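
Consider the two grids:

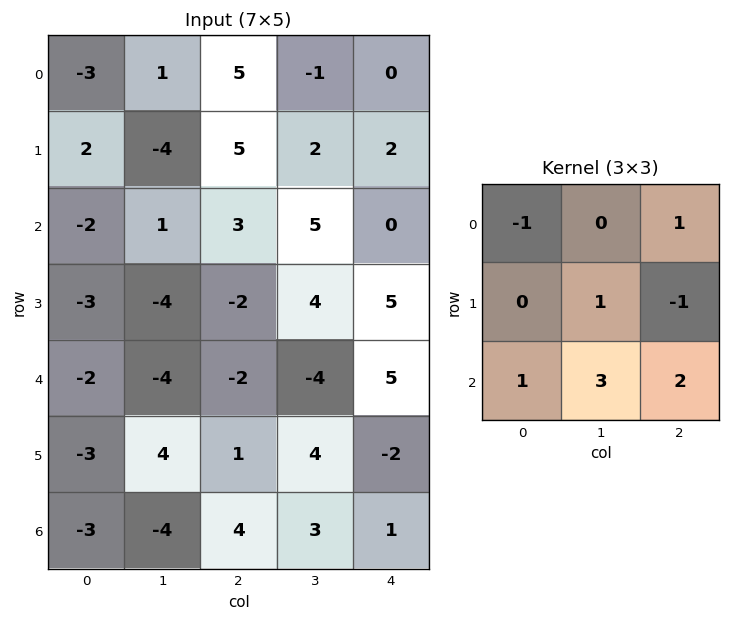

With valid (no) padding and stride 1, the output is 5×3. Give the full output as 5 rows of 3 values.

6 21 13
-18 2 22
-15 -20 -8
10 25 7
-4 11 28

Output[0,0]: The receptive field on the input at this output position is [-3 1 5 / 2 -4 5 / -2 1 3]. Elementwise product with the kernel and sum: -3·-1 + 5·1 + -4·1 + 5·-1 + -2·1 + 1·3 + 3·2.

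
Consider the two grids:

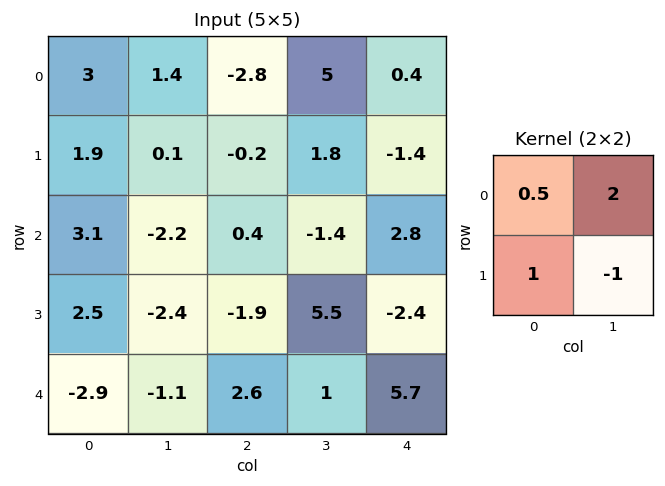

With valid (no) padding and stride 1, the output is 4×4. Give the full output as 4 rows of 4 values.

Output[0,0]: The receptive field on the input at this output position is [3 1.4 / 1.9 0.1]. Elementwise product with the kernel and sum: 3·0.5 + 1.4·2 + 1.9·1 + 0.1·-1.
Output[0,1]: The receptive field on the input at this output position is [1.4 -2.8 / 0.1 -0.2]. Elementwise product with the kernel and sum: 1.4·0.5 + -2.8·2 + 0.1·1 + -0.2·-1.

6.1 -4.6 6.6 6.5
6.45 -2.95 5.3 -6.1
2.05 -0.8 -10 12.8
-5.35 -8.7 11.65 -6.75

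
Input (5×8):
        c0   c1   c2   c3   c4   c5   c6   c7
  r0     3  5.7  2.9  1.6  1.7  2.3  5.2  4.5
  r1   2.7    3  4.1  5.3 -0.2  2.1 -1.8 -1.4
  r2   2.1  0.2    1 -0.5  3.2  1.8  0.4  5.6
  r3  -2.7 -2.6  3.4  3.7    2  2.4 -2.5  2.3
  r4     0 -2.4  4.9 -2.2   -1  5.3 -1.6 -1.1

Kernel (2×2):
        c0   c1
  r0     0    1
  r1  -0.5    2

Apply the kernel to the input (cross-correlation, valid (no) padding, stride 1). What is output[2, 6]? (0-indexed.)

The receptive field on the input at this output position is [0.4 5.6 / -2.5 2.3]. Elementwise product with the kernel and sum: 5.6·1 + -2.5·-0.5 + 2.3·2.

11.45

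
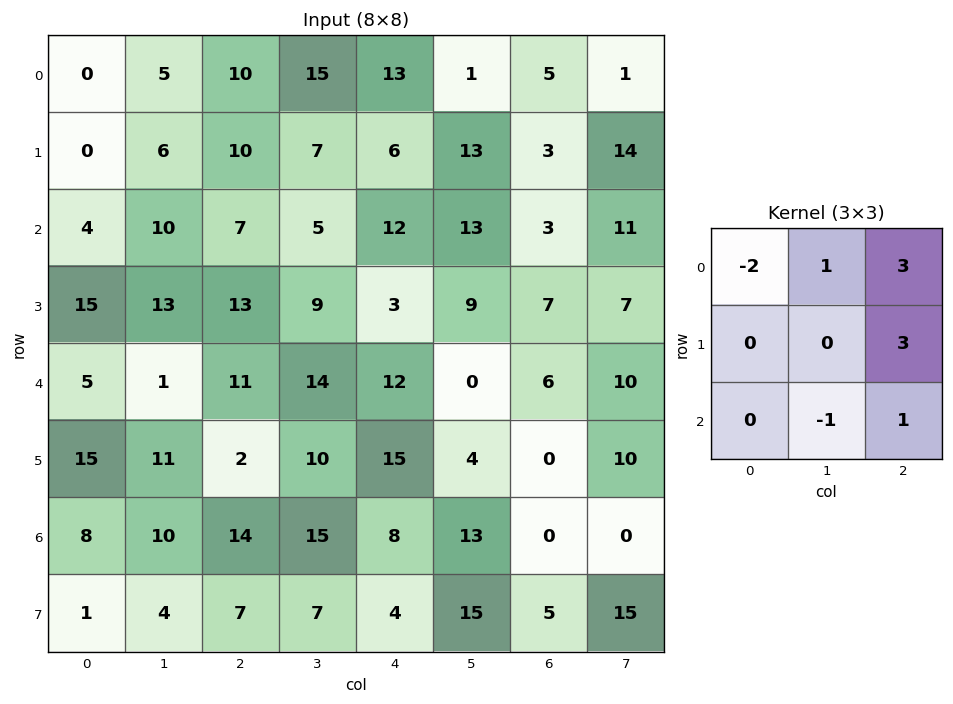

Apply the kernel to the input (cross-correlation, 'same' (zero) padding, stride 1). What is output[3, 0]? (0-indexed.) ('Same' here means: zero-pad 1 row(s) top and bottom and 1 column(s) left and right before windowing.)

The receptive field on the zero-padded input at this output position is [0 4 10 / 0 15 13 / 0 5 1]. Elementwise product with the kernel and sum: 0·-2 + 4·1 + 10·3 + 13·3 + 5·-1 + 1·1.

69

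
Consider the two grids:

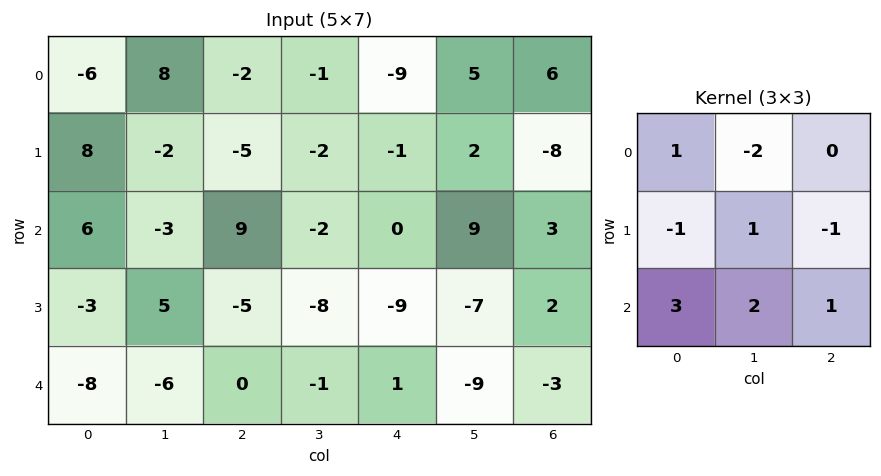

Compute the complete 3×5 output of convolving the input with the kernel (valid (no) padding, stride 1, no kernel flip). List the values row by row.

-6 18 27 19 13
-10 19 -52 -56 -38
-11 -42 18 -6 -36

Output[0,0]: The receptive field on the input at this output position is [-6 8 -2 / 8 -2 -5 / 6 -3 9]. Elementwise product with the kernel and sum: -6·1 + 8·-2 + 8·-1 + -2·1 + -5·-1 + 6·3 + -3·2 + 9·1.
Output[0,1]: The receptive field on the input at this output position is [8 -2 -1 / -2 -5 -2 / -3 9 -2]. Elementwise product with the kernel and sum: 8·1 + -2·-2 + -2·-1 + -5·1 + -2·-1 + -3·3 + 9·2 + -2·1.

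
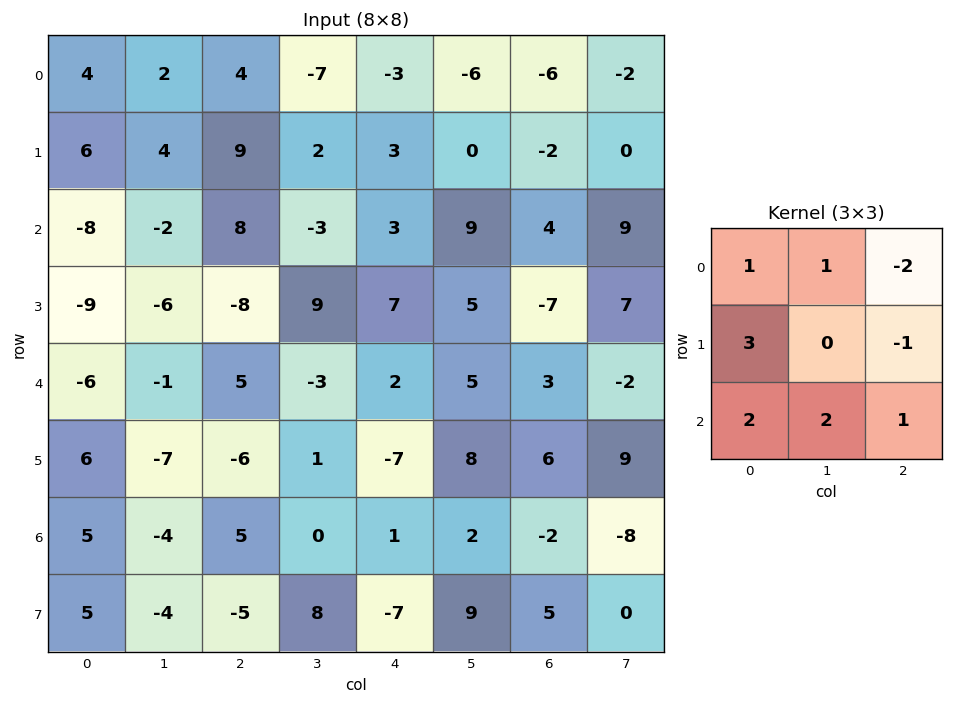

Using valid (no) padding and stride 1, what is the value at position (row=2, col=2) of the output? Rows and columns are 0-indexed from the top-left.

The receptive field on the input at this output position is [8 -3 3 / -8 9 7 / 5 -3 2]. Elementwise product with the kernel and sum: 8·1 + -3·1 + 3·-2 + -8·3 + 7·-1 + 5·2 + -3·2 + 2·1.

-26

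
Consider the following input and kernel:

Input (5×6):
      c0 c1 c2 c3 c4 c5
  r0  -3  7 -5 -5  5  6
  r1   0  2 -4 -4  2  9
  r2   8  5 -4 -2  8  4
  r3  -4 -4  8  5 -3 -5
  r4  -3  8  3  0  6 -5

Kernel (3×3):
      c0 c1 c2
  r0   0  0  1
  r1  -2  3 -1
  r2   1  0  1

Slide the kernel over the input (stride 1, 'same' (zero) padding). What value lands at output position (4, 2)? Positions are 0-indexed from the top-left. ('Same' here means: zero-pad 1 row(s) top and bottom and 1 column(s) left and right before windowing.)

The receptive field on the zero-padded input at this output position is [-4 8 5 / 8 3 0 / 0 0 0]. Elementwise product with the kernel and sum: 5·1 + 8·-2 + 3·3 + 0·-1 + 0·1 + 0·1.

-2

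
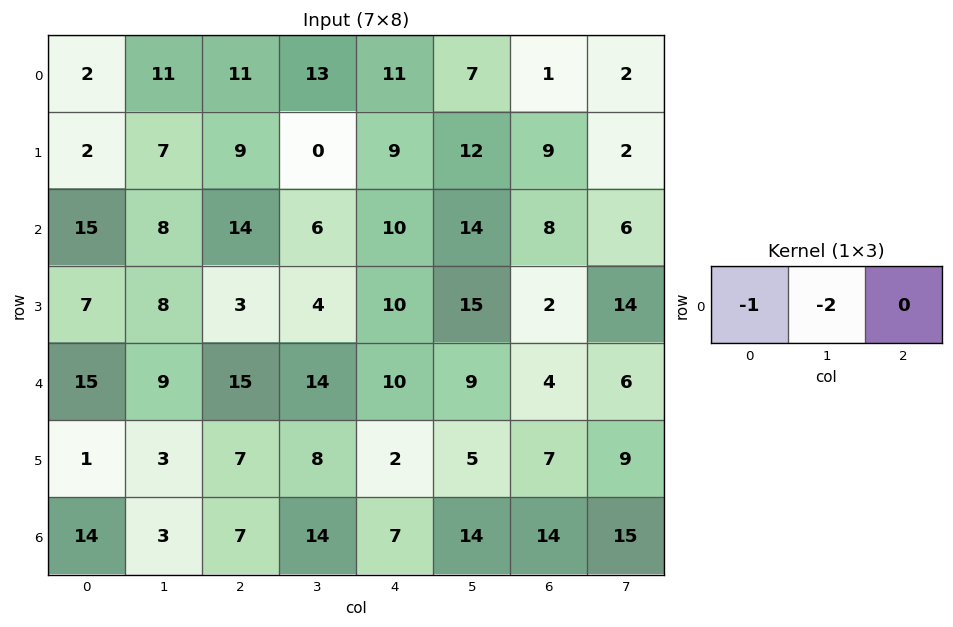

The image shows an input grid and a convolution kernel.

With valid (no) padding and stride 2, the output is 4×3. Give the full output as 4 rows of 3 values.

-24 -37 -25
-31 -26 -38
-33 -43 -28
-20 -35 -35

Output[0,0]: The receptive field on the input at this output position is [2 11 11]. Elementwise product with the kernel and sum: 2·-1 + 11·-2.
Output[0,1]: The receptive field on the input at this output position is [11 13 11]. Elementwise product with the kernel and sum: 11·-1 + 13·-2.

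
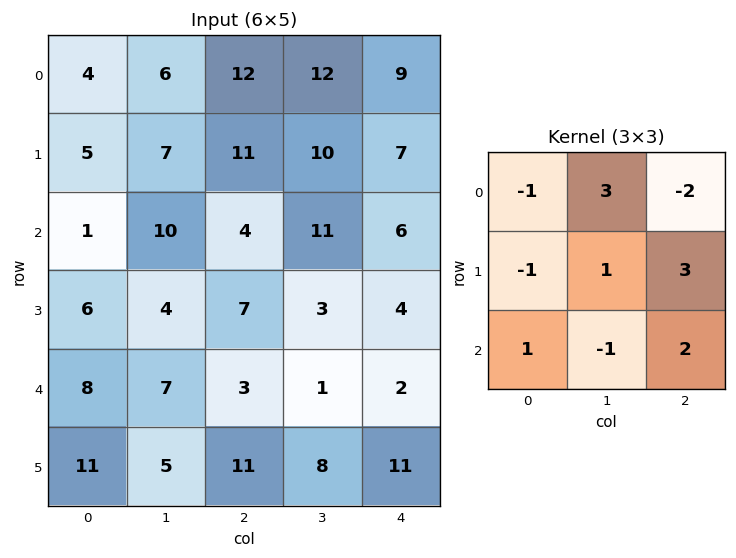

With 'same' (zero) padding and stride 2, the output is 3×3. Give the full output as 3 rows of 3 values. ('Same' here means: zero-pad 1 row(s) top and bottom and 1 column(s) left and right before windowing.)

31 58 0
34 36 5
38 20 7

Output[0,0]: The receptive field on the zero-padded input at this output position is [0 0 0 / 0 4 6 / 0 5 7]. Elementwise product with the kernel and sum: 0·-1 + 0·3 + 0·-2 + 0·-1 + 4·1 + 6·3 + 0·1 + 5·-1 + 7·2.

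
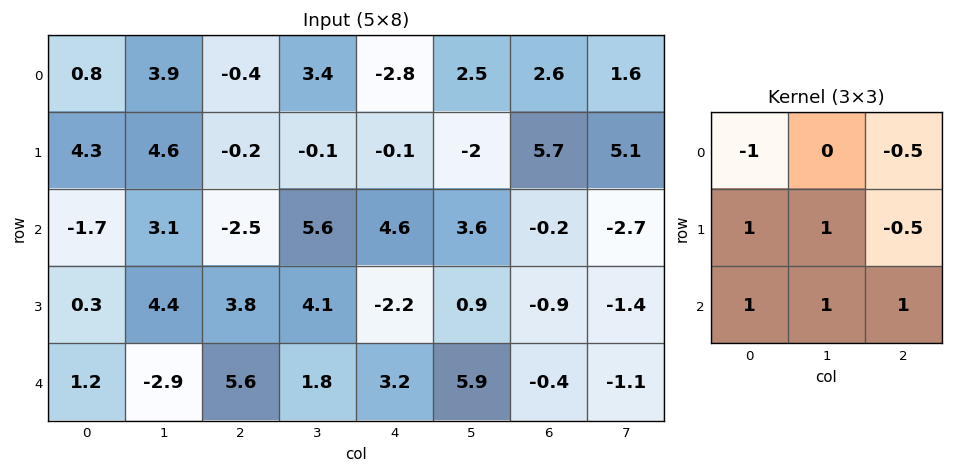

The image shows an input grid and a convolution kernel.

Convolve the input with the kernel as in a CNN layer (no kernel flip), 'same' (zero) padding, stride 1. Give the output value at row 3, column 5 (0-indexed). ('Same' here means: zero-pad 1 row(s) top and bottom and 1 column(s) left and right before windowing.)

3.35

The receptive field on the zero-padded input at this output position is [4.6 3.6 -0.2 / -2.2 0.9 -0.9 / 3.2 5.9 -0.4]. Elementwise product with the kernel and sum: 4.6·-1 + -0.2·-0.5 + -2.2·1 + 0.9·1 + -0.9·-0.5 + 3.2·1 + 5.9·1 + -0.4·1.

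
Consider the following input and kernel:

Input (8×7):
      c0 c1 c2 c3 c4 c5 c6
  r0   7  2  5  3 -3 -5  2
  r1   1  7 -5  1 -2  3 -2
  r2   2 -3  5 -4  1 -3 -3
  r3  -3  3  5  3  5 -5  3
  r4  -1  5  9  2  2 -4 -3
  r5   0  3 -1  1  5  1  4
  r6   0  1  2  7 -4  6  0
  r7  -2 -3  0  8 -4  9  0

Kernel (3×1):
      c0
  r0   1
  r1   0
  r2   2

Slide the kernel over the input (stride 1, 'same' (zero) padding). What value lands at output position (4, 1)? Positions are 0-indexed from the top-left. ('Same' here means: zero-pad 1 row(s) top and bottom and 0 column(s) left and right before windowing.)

9

The receptive field on the zero-padded input at this output position is [3 / 5 / 3]. Elementwise product with the kernel and sum: 3·1 + 3·2.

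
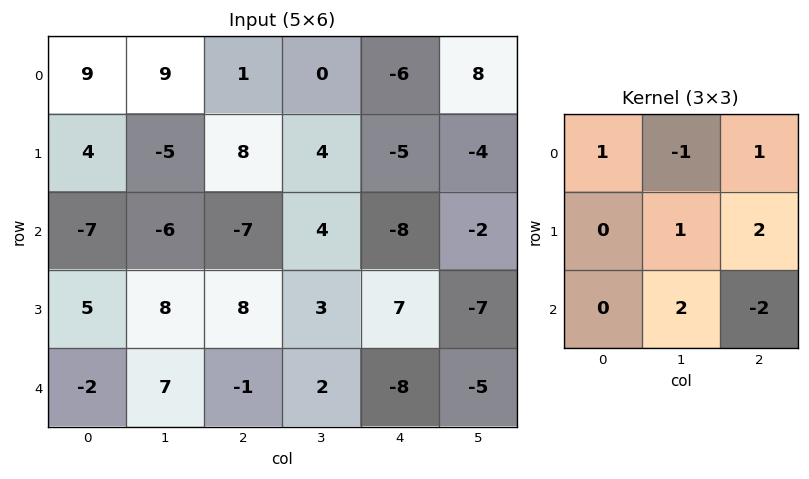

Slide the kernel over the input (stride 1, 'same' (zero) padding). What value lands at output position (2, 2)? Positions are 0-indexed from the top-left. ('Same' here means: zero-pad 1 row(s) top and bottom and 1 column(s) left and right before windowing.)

2

The receptive field on the zero-padded input at this output position is [-5 8 4 / -6 -7 4 / 8 8 3]. Elementwise product with the kernel and sum: -5·1 + 8·-1 + 4·1 + -7·1 + 4·2 + 8·2 + 3·-2.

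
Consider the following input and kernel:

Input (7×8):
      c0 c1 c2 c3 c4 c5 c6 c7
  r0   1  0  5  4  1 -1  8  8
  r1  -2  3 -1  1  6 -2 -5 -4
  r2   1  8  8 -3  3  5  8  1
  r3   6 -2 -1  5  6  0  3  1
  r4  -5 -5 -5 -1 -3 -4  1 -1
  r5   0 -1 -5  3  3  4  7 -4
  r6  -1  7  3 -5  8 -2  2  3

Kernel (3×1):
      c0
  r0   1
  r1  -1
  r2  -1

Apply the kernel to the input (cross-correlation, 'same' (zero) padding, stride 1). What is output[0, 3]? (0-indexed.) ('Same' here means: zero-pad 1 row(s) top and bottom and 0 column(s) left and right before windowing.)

-5

The receptive field on the zero-padded input at this output position is [0 / 4 / 1]. Elementwise product with the kernel and sum: 0·1 + 4·-1 + 1·-1.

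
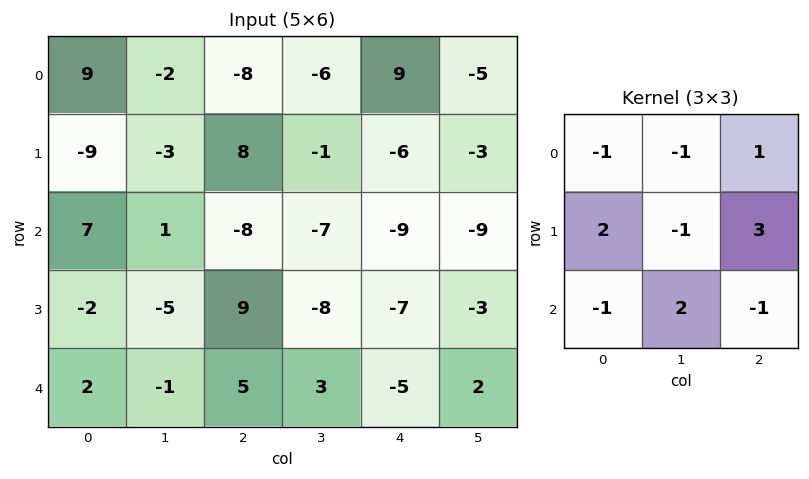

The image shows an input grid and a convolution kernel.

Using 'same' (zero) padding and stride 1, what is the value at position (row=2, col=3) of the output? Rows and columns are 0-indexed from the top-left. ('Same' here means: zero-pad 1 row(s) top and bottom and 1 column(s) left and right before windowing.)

-67

The receptive field on the zero-padded input at this output position is [8 -1 -6 / -8 -7 -9 / 9 -8 -7]. Elementwise product with the kernel and sum: 8·-1 + -1·-1 + -6·1 + -8·2 + -7·-1 + -9·3 + 9·-1 + -8·2 + -7·-1.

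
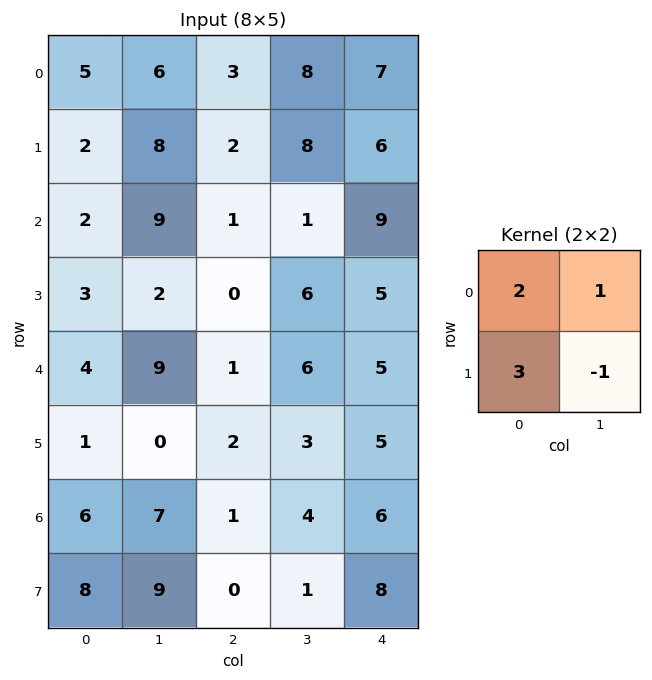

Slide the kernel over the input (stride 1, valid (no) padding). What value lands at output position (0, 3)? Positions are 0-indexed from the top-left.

41

The receptive field on the input at this output position is [8 7 / 8 6]. Elementwise product with the kernel and sum: 8·2 + 7·1 + 8·3 + 6·-1.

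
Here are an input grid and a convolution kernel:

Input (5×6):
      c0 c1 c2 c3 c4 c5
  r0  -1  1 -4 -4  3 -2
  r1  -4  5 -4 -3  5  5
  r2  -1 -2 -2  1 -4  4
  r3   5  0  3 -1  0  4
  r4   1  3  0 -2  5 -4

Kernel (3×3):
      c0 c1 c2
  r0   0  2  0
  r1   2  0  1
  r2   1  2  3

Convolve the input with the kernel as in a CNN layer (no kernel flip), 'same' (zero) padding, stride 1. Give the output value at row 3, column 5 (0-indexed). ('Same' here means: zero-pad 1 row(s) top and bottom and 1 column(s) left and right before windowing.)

The receptive field on the zero-padded input at this output position is [-4 4 0 / 0 4 0 / 5 -4 0]. Elementwise product with the kernel and sum: 4·2 + 0·2 + 0·1 + 5·1 + -4·2 + 0·3.

5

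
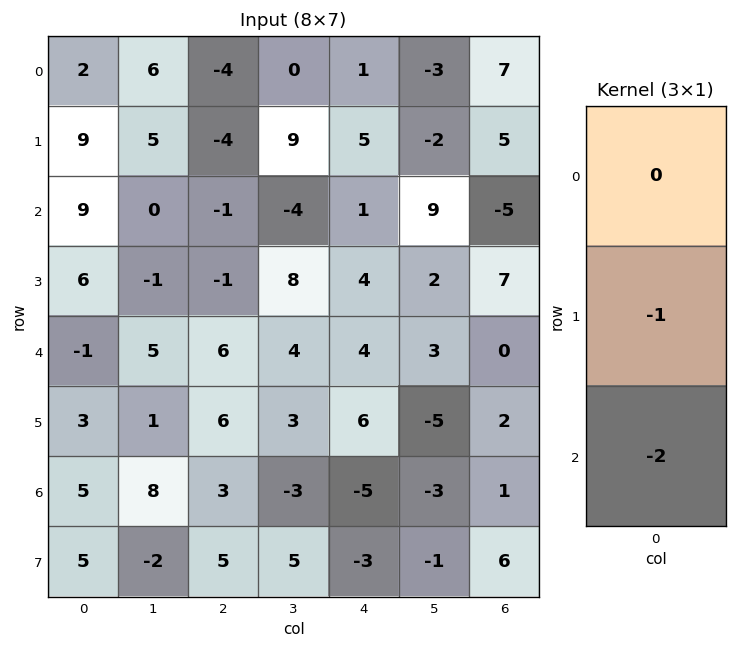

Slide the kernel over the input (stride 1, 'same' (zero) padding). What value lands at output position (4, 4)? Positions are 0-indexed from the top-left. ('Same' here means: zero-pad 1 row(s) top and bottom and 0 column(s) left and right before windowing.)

-16

The receptive field on the zero-padded input at this output position is [4 / 4 / 6]. Elementwise product with the kernel and sum: 4·-1 + 6·-2.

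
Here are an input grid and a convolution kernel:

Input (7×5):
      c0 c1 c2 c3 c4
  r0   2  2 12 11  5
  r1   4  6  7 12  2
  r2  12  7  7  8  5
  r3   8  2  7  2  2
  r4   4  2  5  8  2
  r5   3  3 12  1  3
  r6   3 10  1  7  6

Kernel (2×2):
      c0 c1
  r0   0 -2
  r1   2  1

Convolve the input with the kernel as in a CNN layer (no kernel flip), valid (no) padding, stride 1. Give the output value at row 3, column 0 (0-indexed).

6

The receptive field on the input at this output position is [8 2 / 4 2]. Elementwise product with the kernel and sum: 2·-2 + 4·2 + 2·1.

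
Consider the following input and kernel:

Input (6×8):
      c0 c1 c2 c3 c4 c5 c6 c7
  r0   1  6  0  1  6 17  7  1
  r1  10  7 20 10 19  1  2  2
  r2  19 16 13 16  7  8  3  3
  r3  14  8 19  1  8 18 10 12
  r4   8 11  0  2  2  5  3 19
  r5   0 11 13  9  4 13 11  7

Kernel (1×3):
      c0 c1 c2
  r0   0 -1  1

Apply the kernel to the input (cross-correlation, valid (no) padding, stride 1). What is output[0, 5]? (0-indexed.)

-6

The receptive field on the input at this output position is [17 7 1]. Elementwise product with the kernel and sum: 7·-1 + 1·1.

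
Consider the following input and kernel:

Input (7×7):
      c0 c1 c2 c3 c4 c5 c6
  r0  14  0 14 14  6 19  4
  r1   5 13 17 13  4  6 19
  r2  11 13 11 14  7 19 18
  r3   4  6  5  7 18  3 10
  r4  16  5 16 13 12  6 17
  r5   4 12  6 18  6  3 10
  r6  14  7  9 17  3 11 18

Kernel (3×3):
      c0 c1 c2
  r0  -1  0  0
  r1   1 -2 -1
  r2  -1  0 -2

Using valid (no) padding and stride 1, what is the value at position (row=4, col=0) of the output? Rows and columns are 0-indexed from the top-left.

The receptive field on the input at this output position is [16 5 16 / 4 12 6 / 14 7 9]. Elementwise product with the kernel and sum: 16·-1 + 4·1 + 12·-2 + 6·-1 + 14·-1 + 9·-2.

-74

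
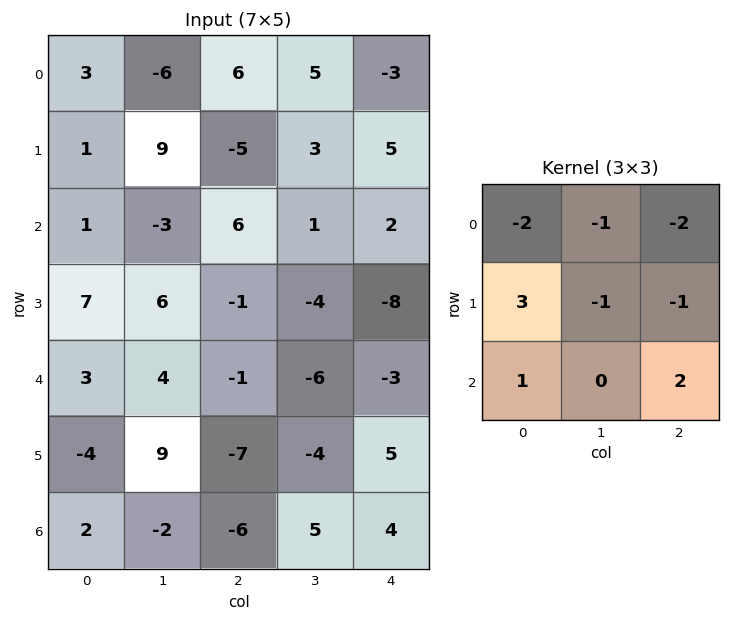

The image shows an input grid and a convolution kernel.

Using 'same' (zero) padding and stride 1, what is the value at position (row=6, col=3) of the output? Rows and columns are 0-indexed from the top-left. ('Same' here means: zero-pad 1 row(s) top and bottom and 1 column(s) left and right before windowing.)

The receptive field on the zero-padded input at this output position is [-7 -4 5 / -6 5 4 / 0 0 0]. Elementwise product with the kernel and sum: -7·-2 + -4·-1 + 5·-2 + -6·3 + 5·-1 + 4·-1 + 0·1 + 0·2.

-19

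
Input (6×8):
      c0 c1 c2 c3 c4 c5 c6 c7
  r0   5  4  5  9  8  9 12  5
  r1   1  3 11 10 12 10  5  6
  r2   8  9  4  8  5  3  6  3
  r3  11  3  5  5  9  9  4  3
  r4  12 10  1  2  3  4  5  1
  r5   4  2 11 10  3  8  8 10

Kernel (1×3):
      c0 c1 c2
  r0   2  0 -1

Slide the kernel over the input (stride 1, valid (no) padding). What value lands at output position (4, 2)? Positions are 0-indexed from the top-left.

The receptive field on the input at this output position is [1 2 3]. Elementwise product with the kernel and sum: 1·2 + 3·-1.

-1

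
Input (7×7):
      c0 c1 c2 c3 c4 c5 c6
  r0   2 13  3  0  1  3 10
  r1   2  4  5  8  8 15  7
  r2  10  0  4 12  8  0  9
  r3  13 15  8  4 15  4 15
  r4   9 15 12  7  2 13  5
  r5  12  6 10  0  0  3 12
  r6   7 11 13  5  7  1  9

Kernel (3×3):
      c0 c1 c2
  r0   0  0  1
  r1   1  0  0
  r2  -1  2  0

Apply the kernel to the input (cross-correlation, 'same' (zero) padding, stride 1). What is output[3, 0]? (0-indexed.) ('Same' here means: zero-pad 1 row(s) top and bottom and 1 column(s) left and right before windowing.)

18

The receptive field on the zero-padded input at this output position is [0 10 0 / 0 13 15 / 0 9 15]. Elementwise product with the kernel and sum: 0·1 + 0·1 + 0·-1 + 9·2.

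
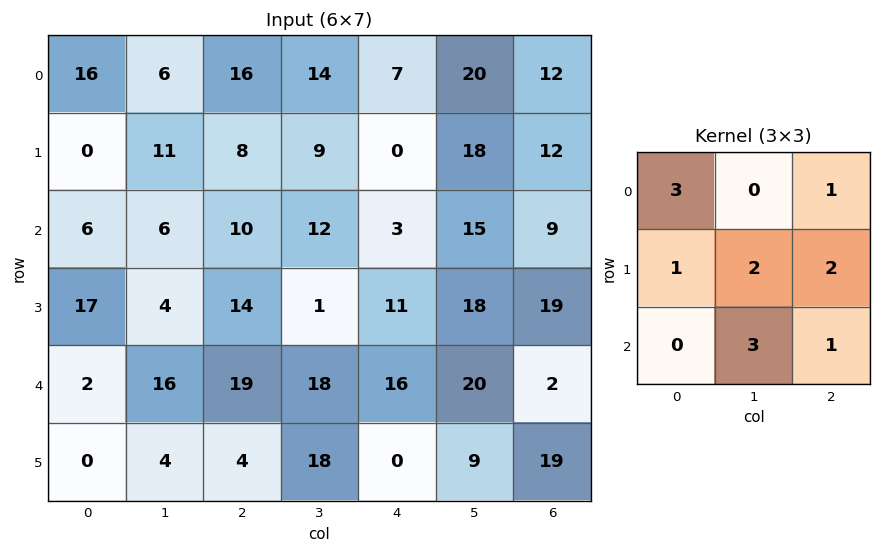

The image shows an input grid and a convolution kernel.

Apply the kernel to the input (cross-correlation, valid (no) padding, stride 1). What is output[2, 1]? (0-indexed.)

139

The receptive field on the input at this output position is [6 10 12 / 4 14 1 / 16 19 18]. Elementwise product with the kernel and sum: 6·3 + 12·1 + 4·1 + 14·2 + 1·2 + 19·3 + 18·1.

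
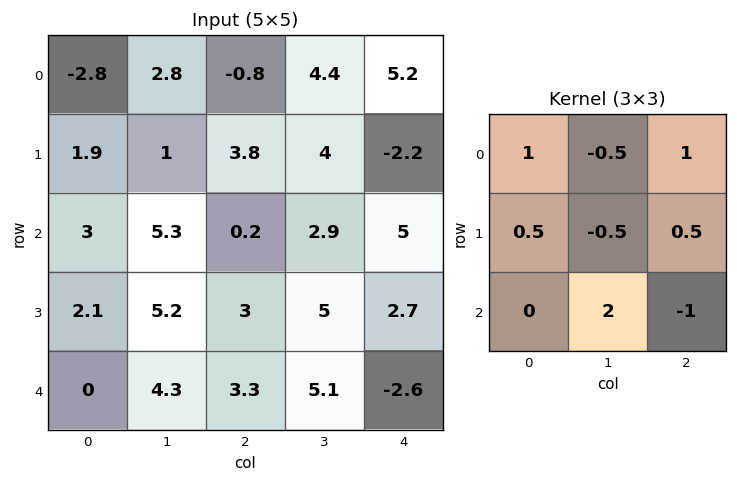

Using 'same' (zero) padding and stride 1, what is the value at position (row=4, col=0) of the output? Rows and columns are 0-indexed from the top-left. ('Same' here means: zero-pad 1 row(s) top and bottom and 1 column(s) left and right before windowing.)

6.3

The receptive field on the zero-padded input at this output position is [0 2.1 5.2 / 0 0 4.3 / 0 0 0]. Elementwise product with the kernel and sum: 0·1 + 2.1·-0.5 + 5.2·1 + 0·0.5 + 0·-0.5 + 4.3·0.5 + 0·2 + 0·-1.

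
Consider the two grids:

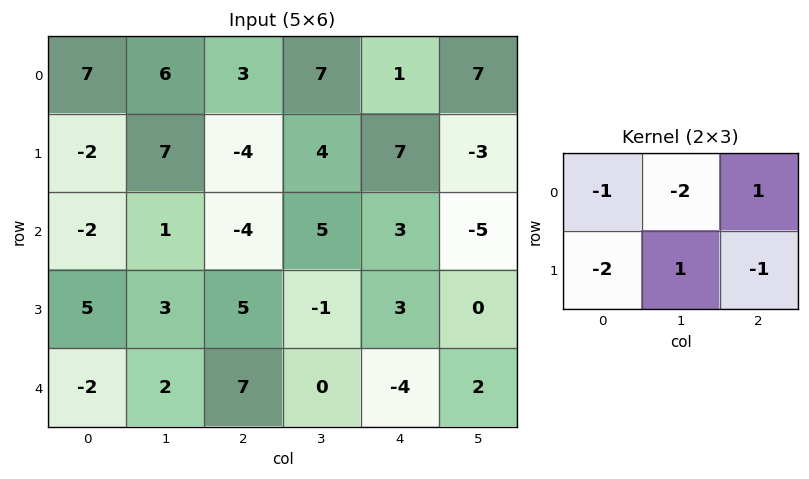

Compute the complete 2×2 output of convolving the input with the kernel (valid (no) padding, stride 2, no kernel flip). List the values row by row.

-1 -11
-16 -17

Output[0,0]: The receptive field on the input at this output position is [7 6 3 / -2 7 -4]. Elementwise product with the kernel and sum: 7·-1 + 6·-2 + 3·1 + -2·-2 + 7·1 + -4·-1.
Output[0,1]: The receptive field on the input at this output position is [3 7 1 / -4 4 7]. Elementwise product with the kernel and sum: 3·-1 + 7·-2 + 1·1 + -4·-2 + 4·1 + 7·-1.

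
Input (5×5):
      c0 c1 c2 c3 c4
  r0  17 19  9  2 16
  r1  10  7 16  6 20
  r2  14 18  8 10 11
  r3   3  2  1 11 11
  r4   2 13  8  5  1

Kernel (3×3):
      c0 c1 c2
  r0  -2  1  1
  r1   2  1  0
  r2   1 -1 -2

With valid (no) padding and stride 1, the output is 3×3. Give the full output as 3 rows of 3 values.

1 -7 14
48 31 -12
-21 -18 19

Output[0,0]: The receptive field on the input at this output position is [17 19 9 / 10 7 16 / 14 18 8]. Elementwise product with the kernel and sum: 17·-2 + 19·1 + 9·1 + 10·2 + 7·1 + 14·1 + 18·-1 + 8·-2.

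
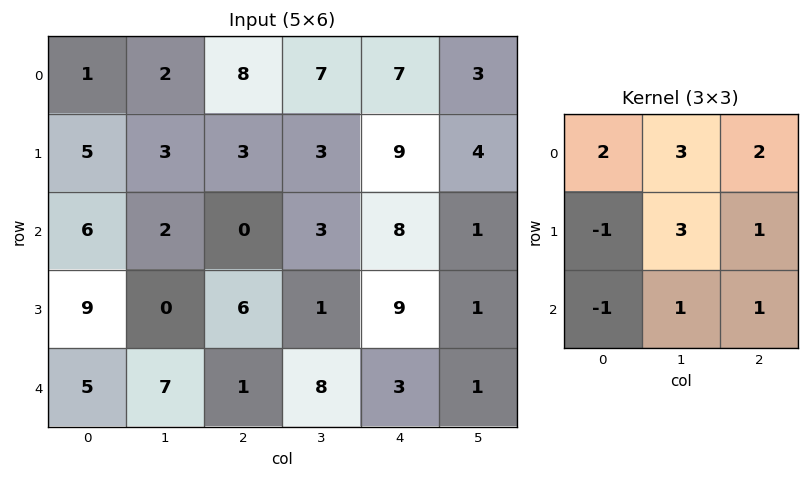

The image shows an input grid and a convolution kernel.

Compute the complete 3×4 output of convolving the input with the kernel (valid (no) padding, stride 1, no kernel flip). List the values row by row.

27 52 77 75
22 29 54 72
18 31 41 55

Output[0,0]: The receptive field on the input at this output position is [1 2 8 / 5 3 3 / 6 2 0]. Elementwise product with the kernel and sum: 1·2 + 2·3 + 8·2 + 5·-1 + 3·3 + 3·1 + 6·-1 + 2·1 + 0·1.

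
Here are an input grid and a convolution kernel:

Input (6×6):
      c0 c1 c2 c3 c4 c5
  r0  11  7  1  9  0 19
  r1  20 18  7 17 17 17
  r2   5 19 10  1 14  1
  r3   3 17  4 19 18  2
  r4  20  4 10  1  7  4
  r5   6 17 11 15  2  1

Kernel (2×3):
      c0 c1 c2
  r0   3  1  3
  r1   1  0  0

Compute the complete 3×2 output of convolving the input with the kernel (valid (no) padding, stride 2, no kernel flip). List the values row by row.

Output[0,0]: The receptive field on the input at this output position is [11 7 1 / 20 18 7]. Elementwise product with the kernel and sum: 11·3 + 7·1 + 1·3 + 20·1.

63 19
67 77
100 63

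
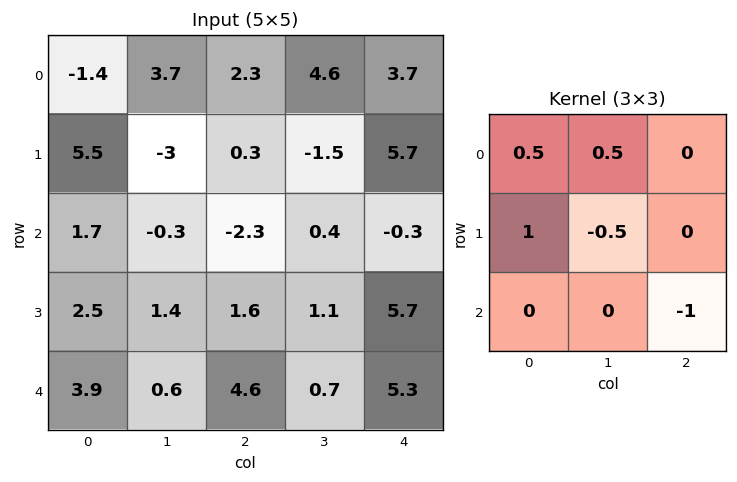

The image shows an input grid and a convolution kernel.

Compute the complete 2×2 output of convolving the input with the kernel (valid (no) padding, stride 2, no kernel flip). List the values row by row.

10.45 4.8
-2.1 -5.2

Output[0,0]: The receptive field on the input at this output position is [-1.4 3.7 2.3 / 5.5 -3 0.3 / 1.7 -0.3 -2.3]. Elementwise product with the kernel and sum: -1.4·0.5 + 3.7·0.5 + 5.5·1 + -3·-0.5 + -2.3·-1.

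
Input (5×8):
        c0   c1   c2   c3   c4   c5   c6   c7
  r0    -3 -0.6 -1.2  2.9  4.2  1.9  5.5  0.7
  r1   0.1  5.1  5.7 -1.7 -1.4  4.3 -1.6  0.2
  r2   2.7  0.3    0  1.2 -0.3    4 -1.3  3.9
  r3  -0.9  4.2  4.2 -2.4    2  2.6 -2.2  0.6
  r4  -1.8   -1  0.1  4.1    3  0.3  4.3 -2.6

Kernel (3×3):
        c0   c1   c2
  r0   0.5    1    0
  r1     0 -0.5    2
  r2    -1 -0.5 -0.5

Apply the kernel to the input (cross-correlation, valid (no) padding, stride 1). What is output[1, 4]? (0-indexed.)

The receptive field on the input at this output position is [-1.4 4.3 -1.6 / -0.3 4 -1.3 / 2 2.6 -2.2]. Elementwise product with the kernel and sum: -1.4·0.5 + 4.3·1 + 4·-0.5 + -1.3·2 + 2·-1 + 2.6·-0.5 + -2.2·-0.5.

-3.2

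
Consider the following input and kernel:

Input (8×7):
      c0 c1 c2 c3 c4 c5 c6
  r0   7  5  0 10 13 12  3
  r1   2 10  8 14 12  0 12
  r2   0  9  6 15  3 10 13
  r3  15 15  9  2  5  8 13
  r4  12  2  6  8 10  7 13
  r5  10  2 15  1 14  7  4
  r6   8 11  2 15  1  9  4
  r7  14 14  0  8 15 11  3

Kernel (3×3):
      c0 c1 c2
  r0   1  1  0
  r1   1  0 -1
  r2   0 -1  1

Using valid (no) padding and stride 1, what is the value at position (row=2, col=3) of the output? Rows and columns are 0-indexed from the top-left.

9

The receptive field on the input at this output position is [15 3 10 / 2 5 8 / 8 10 7]. Elementwise product with the kernel and sum: 15·1 + 3·1 + 2·1 + 8·-1 + 10·-1 + 7·1.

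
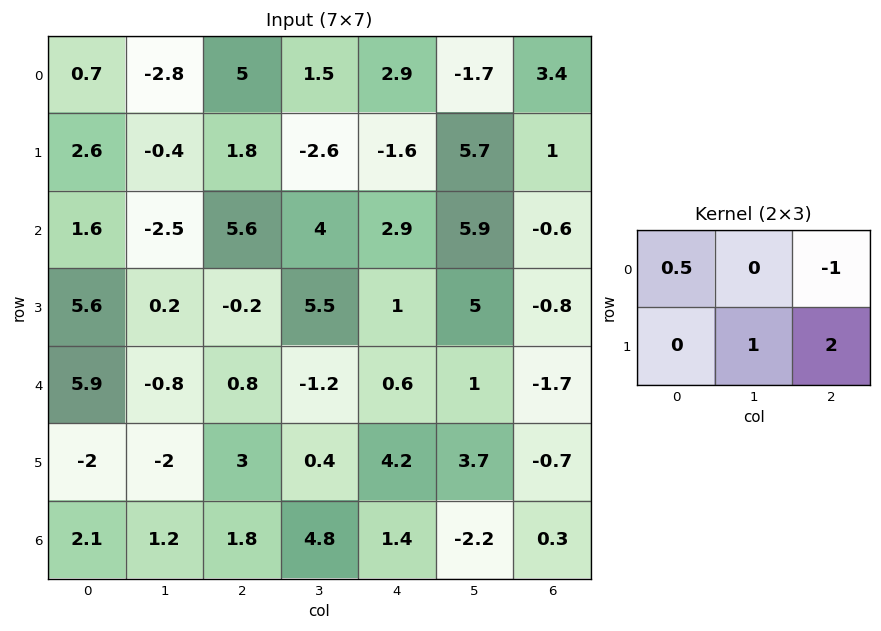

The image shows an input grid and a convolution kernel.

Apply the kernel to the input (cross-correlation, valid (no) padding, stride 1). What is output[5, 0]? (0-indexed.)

The receptive field on the input at this output position is [-2 -2 3 / 2.1 1.2 1.8]. Elementwise product with the kernel and sum: -2·0.5 + 3·-1 + 1.2·1 + 1.8·2.

0.8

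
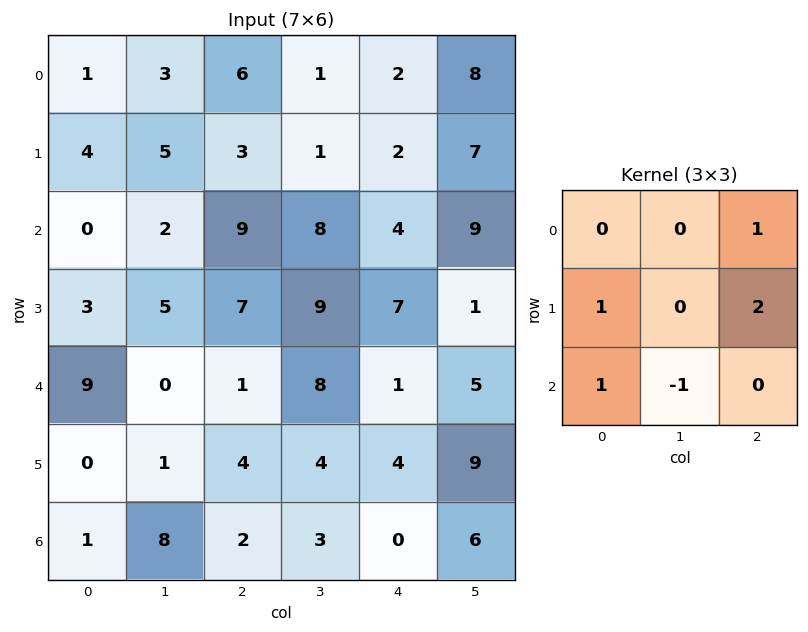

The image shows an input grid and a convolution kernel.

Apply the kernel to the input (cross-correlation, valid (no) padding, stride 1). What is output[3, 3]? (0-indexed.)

The receptive field on the input at this output position is [9 7 1 / 8 1 5 / 4 4 9]. Elementwise product with the kernel and sum: 1·1 + 8·1 + 5·2 + 4·1 + 4·-1.

19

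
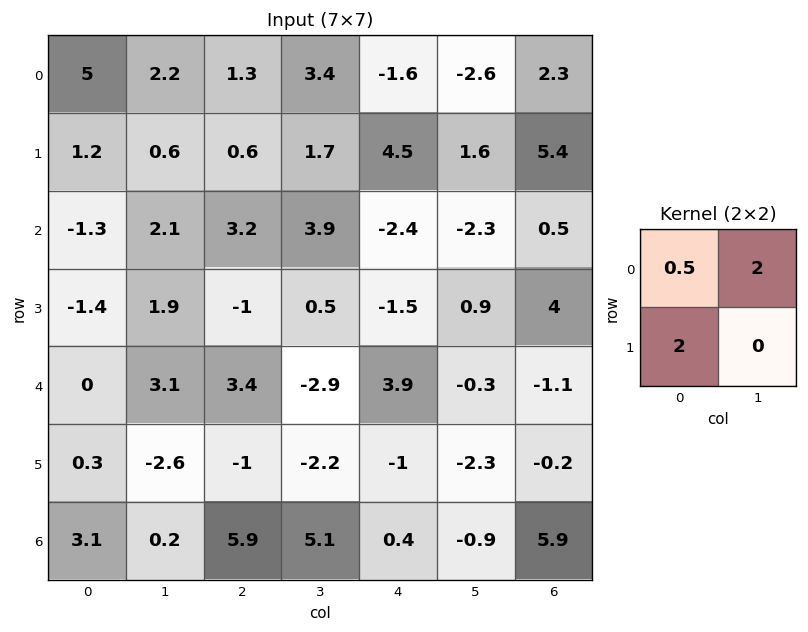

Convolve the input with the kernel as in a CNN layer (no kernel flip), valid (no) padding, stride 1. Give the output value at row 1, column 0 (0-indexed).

The receptive field on the input at this output position is [1.2 0.6 / -1.3 2.1]. Elementwise product with the kernel and sum: 1.2·0.5 + 0.6·2 + -1.3·2.

-0.8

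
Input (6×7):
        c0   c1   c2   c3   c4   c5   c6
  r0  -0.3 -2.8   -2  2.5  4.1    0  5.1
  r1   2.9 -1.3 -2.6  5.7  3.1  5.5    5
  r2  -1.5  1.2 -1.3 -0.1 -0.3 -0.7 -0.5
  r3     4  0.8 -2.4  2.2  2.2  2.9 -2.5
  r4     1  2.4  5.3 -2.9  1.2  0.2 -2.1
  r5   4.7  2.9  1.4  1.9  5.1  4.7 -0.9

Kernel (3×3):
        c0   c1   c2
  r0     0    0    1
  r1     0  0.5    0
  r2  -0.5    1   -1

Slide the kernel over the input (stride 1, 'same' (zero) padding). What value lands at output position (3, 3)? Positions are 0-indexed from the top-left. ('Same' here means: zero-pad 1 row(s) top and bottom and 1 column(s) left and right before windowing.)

-5.95

The receptive field on the zero-padded input at this output position is [-1.3 -0.1 -0.3 / -2.4 2.2 2.2 / 5.3 -2.9 1.2]. Elementwise product with the kernel and sum: -0.3·1 + 2.2·0.5 + 5.3·-0.5 + -2.9·1 + 1.2·-1.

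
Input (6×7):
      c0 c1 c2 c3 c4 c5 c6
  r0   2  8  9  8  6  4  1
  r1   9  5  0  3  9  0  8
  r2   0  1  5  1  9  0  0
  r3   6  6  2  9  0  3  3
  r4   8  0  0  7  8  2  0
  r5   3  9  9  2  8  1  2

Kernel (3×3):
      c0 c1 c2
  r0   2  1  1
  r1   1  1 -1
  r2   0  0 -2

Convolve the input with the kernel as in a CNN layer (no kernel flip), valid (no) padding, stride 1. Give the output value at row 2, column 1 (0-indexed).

-7

The receptive field on the input at this output position is [1 5 1 / 6 2 9 / 0 0 7]. Elementwise product with the kernel and sum: 1·2 + 5·1 + 1·1 + 6·1 + 2·1 + 9·-1 + 7·-2.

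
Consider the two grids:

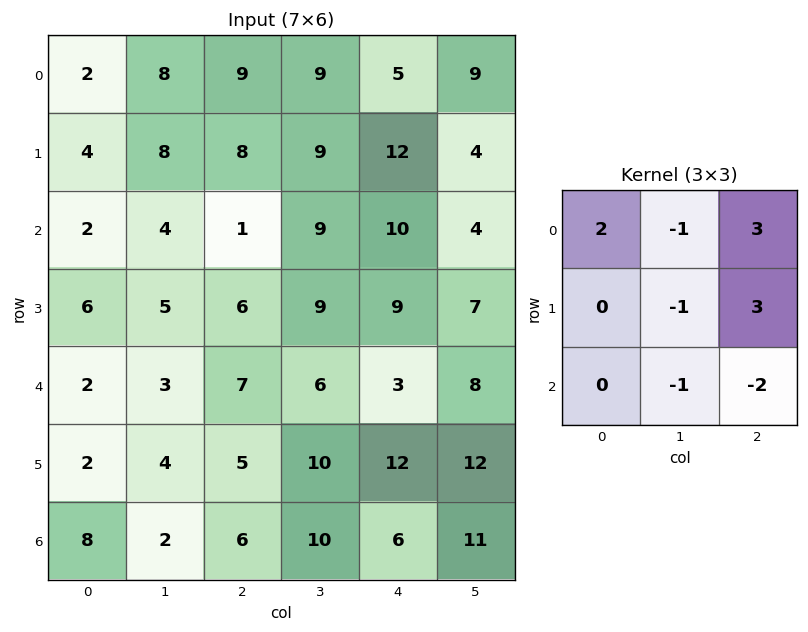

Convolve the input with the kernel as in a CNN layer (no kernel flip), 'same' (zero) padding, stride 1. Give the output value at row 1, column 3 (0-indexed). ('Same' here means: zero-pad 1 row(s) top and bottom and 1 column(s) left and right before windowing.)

The receptive field on the zero-padded input at this output position is [9 9 5 / 8 9 12 / 1 9 10]. Elementwise product with the kernel and sum: 9·2 + 9·-1 + 5·3 + 9·-1 + 12·3 + 9·-1 + 10·-2.

22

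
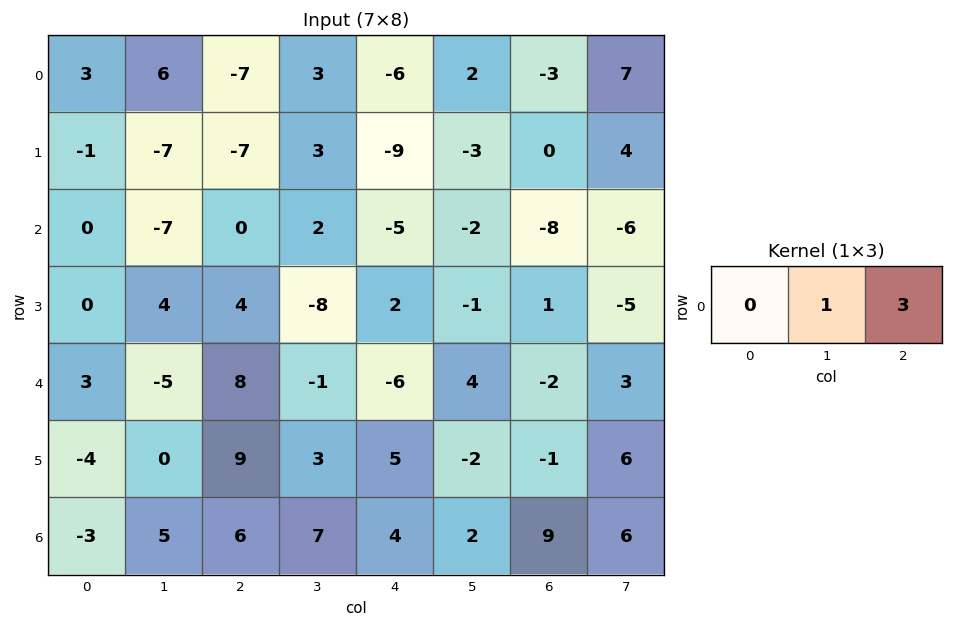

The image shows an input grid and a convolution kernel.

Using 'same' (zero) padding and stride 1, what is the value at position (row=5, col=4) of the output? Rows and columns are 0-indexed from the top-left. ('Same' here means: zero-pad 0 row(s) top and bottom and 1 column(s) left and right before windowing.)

The receptive field on the zero-padded input at this output position is [3 5 -2]. Elementwise product with the kernel and sum: 5·1 + -2·3.

-1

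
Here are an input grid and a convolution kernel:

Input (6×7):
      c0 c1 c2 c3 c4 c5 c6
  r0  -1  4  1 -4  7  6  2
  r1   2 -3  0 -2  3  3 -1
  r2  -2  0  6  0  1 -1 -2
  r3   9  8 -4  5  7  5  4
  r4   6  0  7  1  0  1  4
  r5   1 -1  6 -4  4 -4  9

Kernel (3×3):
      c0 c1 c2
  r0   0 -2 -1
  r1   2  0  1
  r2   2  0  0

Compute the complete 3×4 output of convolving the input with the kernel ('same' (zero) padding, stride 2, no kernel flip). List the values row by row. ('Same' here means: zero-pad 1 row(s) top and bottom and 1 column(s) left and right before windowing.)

Output[0,0]: The receptive field on the zero-padded input at this output position is [0 0 0 / 0 -1 4 / 0 2 -3]. Elementwise product with the kernel and sum: 0·-2 + 0·-1 + 0·2 + 4·1 + 0·2.

4 -2 -6 18
-1 18 0 10
-26 2 -24 -14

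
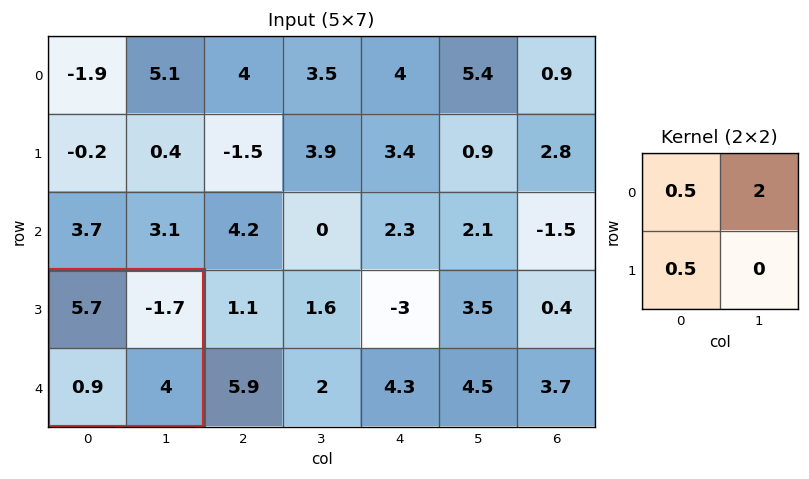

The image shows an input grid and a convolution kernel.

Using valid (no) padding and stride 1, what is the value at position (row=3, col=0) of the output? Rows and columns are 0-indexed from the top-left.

The receptive field on the input at this output position is [5.7 -1.7 / 0.9 4]. Elementwise product with the kernel and sum: 5.7·0.5 + -1.7·2 + 0.9·0.5.

-0.1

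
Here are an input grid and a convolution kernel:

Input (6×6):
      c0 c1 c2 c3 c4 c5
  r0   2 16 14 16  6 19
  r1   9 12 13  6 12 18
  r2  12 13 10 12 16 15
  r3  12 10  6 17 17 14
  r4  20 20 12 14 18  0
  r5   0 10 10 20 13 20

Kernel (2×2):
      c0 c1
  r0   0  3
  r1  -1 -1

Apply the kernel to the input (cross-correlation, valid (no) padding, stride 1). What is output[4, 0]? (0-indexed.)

50

The receptive field on the input at this output position is [20 20 / 0 10]. Elementwise product with the kernel and sum: 20·3 + 0·-1 + 10·-1.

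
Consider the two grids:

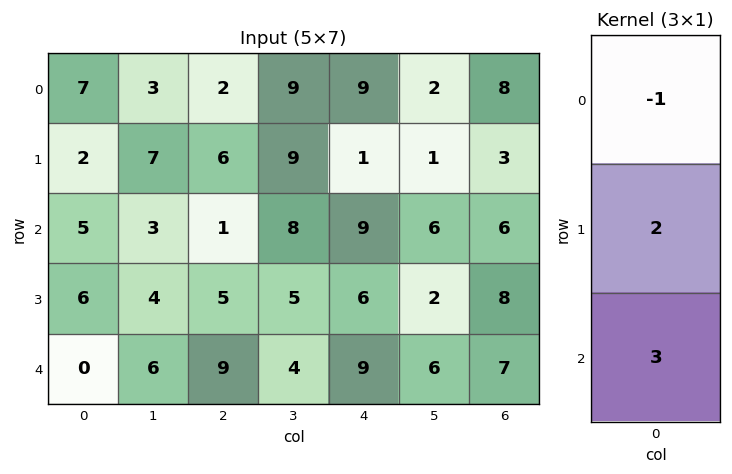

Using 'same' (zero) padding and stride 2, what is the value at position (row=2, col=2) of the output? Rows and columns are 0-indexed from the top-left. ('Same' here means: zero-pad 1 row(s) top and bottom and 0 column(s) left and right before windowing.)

12

The receptive field on the zero-padded input at this output position is [6 / 9 / 0]. Elementwise product with the kernel and sum: 6·-1 + 9·2 + 0·3.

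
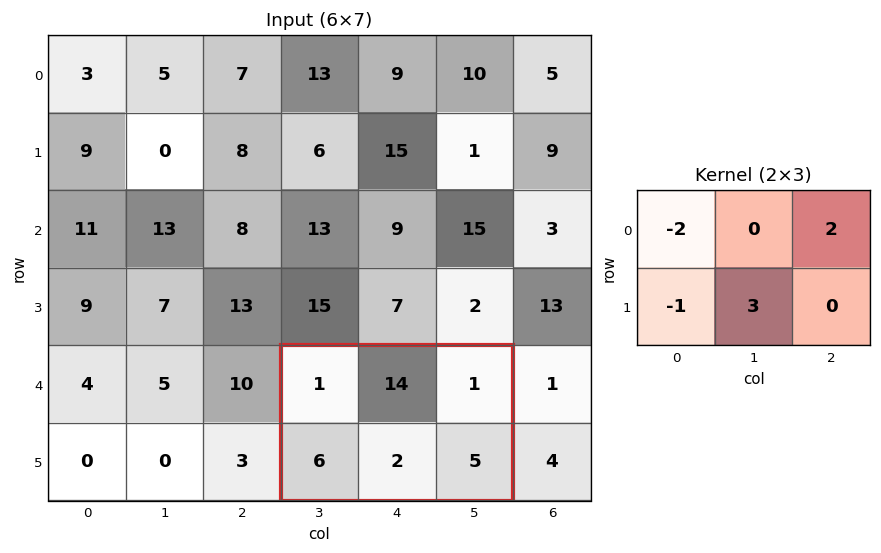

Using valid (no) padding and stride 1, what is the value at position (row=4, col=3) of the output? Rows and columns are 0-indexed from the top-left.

0

The receptive field on the input at this output position is [1 14 1 / 6 2 5]. Elementwise product with the kernel and sum: 1·-2 + 1·2 + 6·-1 + 2·3.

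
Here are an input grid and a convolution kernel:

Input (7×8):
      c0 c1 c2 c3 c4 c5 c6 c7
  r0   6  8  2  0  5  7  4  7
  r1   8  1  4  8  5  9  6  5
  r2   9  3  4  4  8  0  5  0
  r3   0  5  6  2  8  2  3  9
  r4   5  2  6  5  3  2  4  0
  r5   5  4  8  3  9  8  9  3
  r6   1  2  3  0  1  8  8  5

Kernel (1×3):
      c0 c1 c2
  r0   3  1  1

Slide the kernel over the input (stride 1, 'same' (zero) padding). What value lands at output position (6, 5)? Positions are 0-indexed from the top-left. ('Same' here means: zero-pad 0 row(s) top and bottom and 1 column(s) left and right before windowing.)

19

The receptive field on the zero-padded input at this output position is [1 8 8]. Elementwise product with the kernel and sum: 1·3 + 8·1 + 8·1.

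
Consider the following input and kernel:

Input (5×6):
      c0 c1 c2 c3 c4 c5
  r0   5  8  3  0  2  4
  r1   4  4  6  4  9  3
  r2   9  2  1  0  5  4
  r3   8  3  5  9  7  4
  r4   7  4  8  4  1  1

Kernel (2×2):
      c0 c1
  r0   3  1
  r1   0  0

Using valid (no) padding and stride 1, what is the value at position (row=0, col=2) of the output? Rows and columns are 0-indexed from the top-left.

9

The receptive field on the input at this output position is [3 0 / 6 4]. Elementwise product with the kernel and sum: 3·3 + 0·1.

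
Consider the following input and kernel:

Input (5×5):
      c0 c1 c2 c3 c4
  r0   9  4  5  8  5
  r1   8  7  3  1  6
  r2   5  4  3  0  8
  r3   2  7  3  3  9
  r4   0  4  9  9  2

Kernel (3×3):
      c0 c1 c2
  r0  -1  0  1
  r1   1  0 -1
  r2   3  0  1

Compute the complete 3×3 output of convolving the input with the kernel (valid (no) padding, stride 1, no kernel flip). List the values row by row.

Output[0,0]: The receptive field on the input at this output position is [9 4 5 / 8 7 3 / 5 4 3]. Elementwise product with the kernel and sum: 9·-1 + 5·1 + 8·1 + 3·-1 + 5·3 + 3·1.
Output[0,1]: The receptive field on the input at this output position is [4 5 8 / 7 3 1 / 4 3 0]. Elementwise product with the kernel and sum: 4·-1 + 8·1 + 7·1 + 1·-1 + 4·3 + 0·1.

19 22 14
6 22 16
6 21 28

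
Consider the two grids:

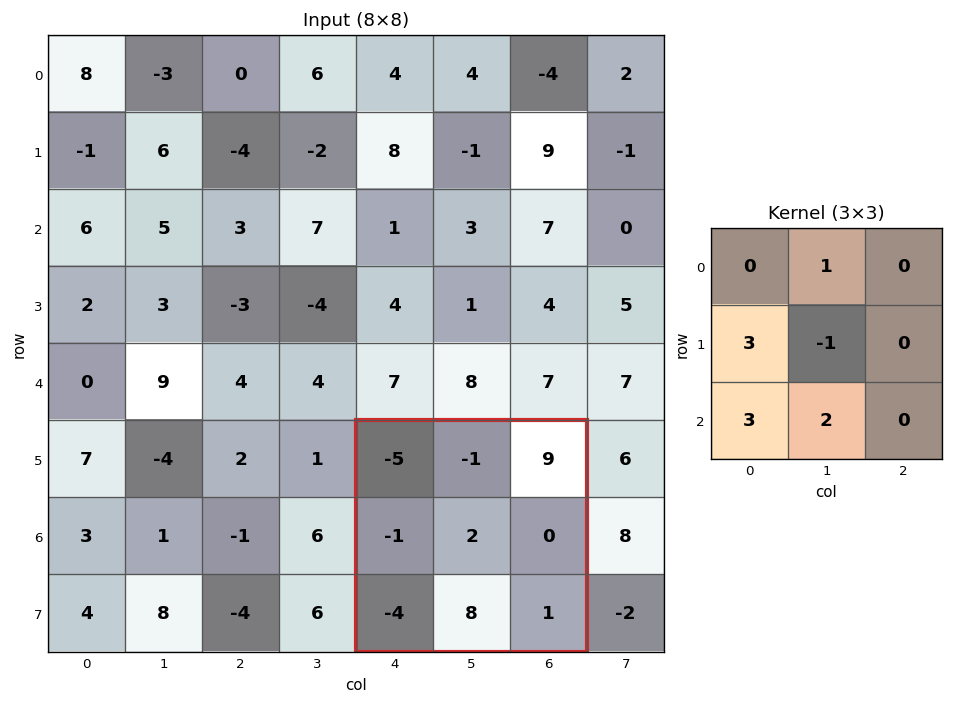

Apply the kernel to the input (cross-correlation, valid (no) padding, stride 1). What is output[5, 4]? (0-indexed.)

-2

The receptive field on the input at this output position is [-5 -1 9 / -1 2 0 / -4 8 1]. Elementwise product with the kernel and sum: -1·1 + -1·3 + 2·-1 + -4·3 + 8·2.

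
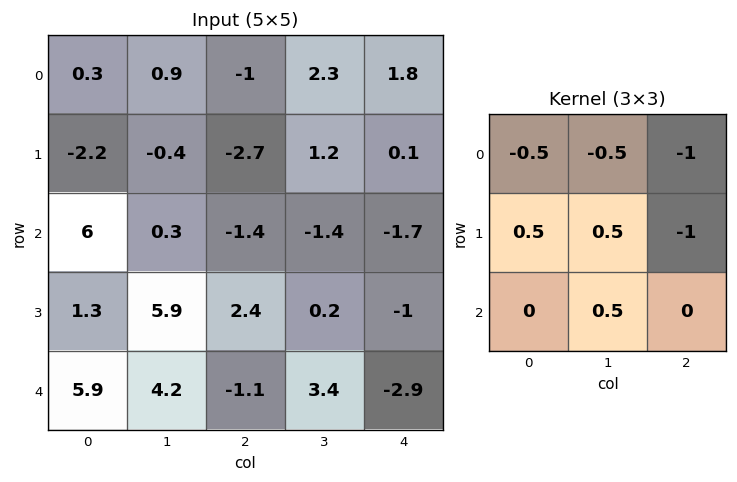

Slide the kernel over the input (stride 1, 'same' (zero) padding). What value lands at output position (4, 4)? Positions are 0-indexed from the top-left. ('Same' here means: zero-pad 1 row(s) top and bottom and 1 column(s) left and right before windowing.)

The receptive field on the zero-padded input at this output position is [0.2 -1 0 / 3.4 -2.9 0 / 0 0 0]. Elementwise product with the kernel and sum: 0.2·-0.5 + -1·-0.5 + 0·-1 + 3.4·0.5 + -2.9·0.5 + 0·-1 + 0·0.5.

0.65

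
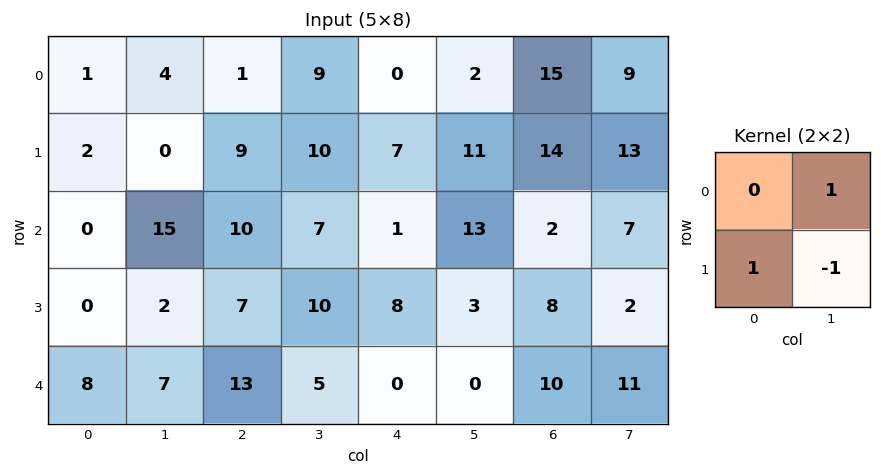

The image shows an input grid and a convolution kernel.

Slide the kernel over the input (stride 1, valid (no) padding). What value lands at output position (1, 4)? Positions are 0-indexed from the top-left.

The receptive field on the input at this output position is [7 11 / 1 13]. Elementwise product with the kernel and sum: 11·1 + 1·1 + 13·-1.

-1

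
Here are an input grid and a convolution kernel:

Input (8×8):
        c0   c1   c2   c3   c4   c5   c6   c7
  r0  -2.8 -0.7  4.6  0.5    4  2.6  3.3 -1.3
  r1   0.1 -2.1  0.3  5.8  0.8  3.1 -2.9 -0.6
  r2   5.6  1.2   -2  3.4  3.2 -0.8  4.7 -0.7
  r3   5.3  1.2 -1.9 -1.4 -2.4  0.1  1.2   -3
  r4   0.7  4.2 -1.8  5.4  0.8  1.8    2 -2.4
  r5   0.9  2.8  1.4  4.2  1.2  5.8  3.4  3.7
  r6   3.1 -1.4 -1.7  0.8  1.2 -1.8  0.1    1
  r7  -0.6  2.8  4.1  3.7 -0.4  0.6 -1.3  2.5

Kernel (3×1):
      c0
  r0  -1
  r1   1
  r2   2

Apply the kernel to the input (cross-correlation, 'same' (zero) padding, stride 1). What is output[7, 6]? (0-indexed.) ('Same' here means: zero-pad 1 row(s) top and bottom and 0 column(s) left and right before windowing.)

The receptive field on the zero-padded input at this output position is [0.1 / -1.3 / 0]. Elementwise product with the kernel and sum: 0.1·-1 + -1.3·1 + 0·2.

-1.4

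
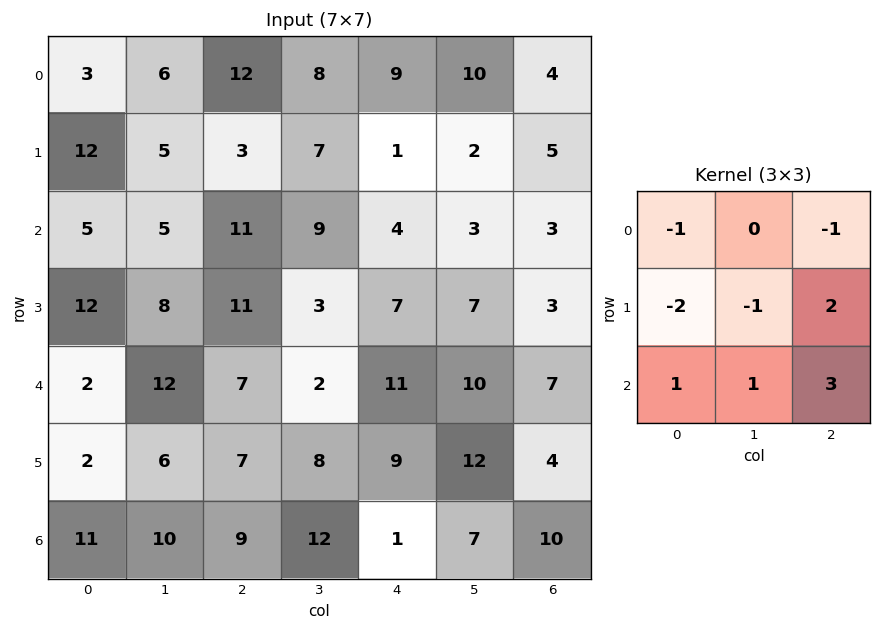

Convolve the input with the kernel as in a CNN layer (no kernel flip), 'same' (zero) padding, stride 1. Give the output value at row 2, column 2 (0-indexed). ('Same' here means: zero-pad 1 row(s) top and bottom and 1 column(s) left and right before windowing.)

The receptive field on the zero-padded input at this output position is [5 3 7 / 5 11 9 / 8 11 3]. Elementwise product with the kernel and sum: 5·-1 + 7·-1 + 5·-2 + 11·-1 + 9·2 + 8·1 + 11·1 + 3·3.

13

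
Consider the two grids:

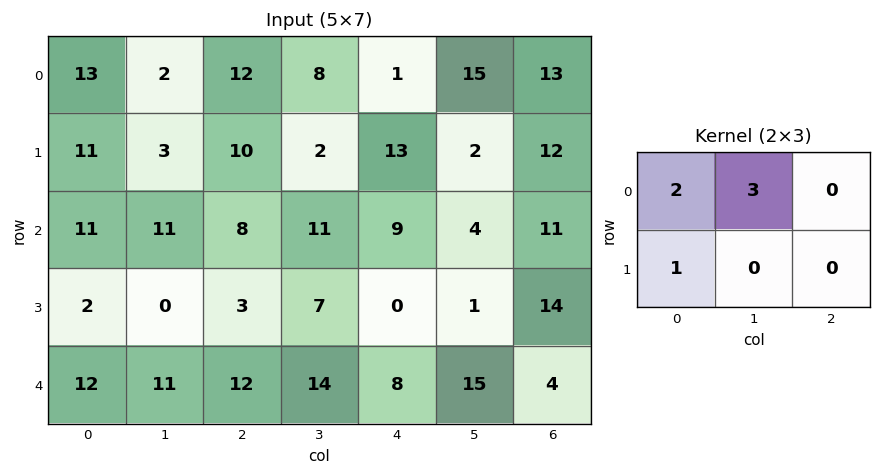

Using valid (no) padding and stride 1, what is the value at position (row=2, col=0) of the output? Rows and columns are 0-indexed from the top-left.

The receptive field on the input at this output position is [11 11 8 / 2 0 3]. Elementwise product with the kernel and sum: 11·2 + 11·3 + 2·1.

57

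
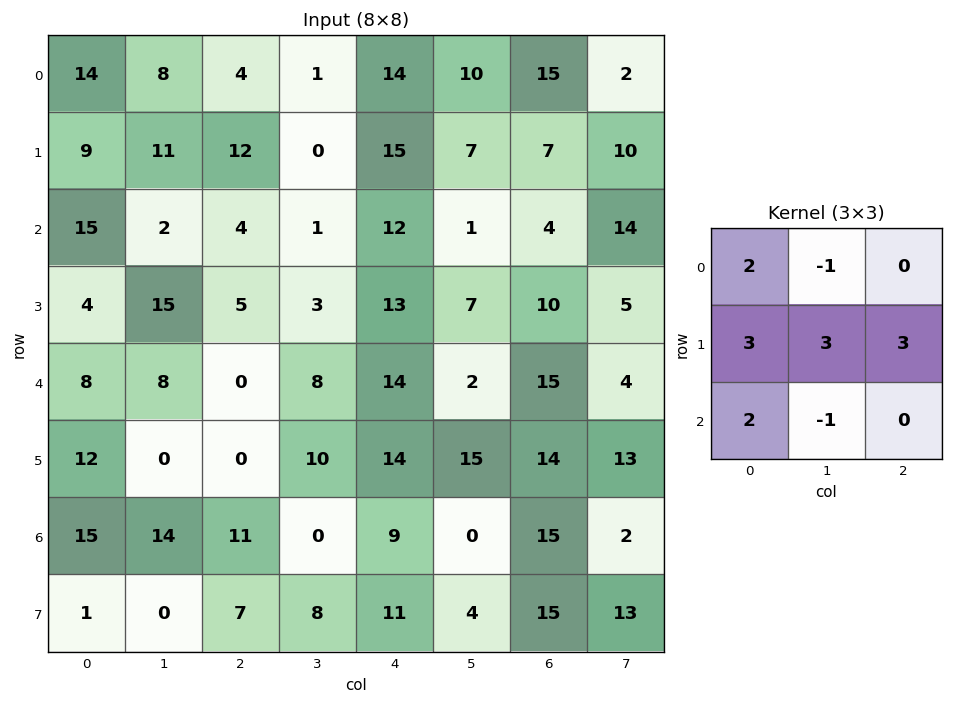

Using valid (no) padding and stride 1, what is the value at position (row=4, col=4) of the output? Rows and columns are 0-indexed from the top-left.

173

The receptive field on the input at this output position is [14 2 15 / 14 15 14 / 9 0 15]. Elementwise product with the kernel and sum: 14·2 + 2·-1 + 14·3 + 15·3 + 14·3 + 9·2 + 0·-1.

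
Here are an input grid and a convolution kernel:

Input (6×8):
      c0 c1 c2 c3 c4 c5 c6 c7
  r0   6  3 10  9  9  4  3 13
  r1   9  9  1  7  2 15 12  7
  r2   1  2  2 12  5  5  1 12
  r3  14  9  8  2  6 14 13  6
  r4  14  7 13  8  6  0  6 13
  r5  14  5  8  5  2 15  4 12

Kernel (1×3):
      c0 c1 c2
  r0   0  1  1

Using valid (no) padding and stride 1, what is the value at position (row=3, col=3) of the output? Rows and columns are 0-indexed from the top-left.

The receptive field on the input at this output position is [2 6 14]. Elementwise product with the kernel and sum: 6·1 + 14·1.

20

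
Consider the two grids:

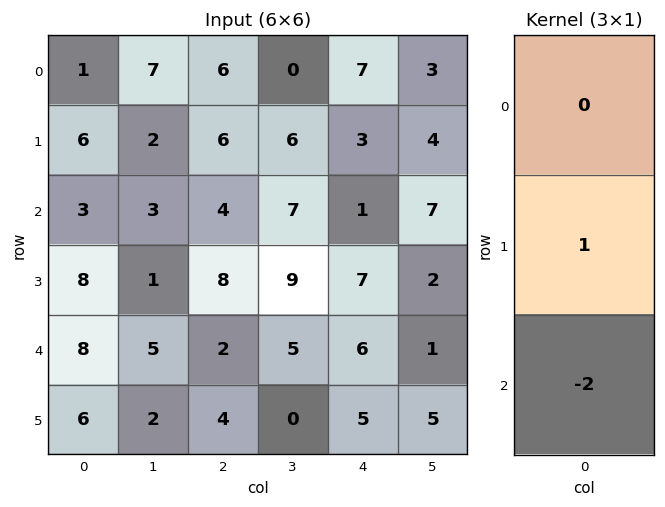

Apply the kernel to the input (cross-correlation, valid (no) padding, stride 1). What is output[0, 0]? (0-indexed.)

0

The receptive field on the input at this output position is [1 / 6 / 3]. Elementwise product with the kernel and sum: 6·1 + 3·-2.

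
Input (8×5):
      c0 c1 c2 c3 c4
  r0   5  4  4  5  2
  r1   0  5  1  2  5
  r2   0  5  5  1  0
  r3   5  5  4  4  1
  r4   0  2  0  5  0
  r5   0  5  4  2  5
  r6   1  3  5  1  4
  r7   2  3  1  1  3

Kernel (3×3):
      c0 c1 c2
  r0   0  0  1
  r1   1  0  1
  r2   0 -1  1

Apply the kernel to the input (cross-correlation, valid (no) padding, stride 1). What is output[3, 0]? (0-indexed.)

The receptive field on the input at this output position is [5 5 4 / 0 2 0 / 0 5 4]. Elementwise product with the kernel and sum: 4·1 + 0·1 + 0·1 + 5·-1 + 4·1.

3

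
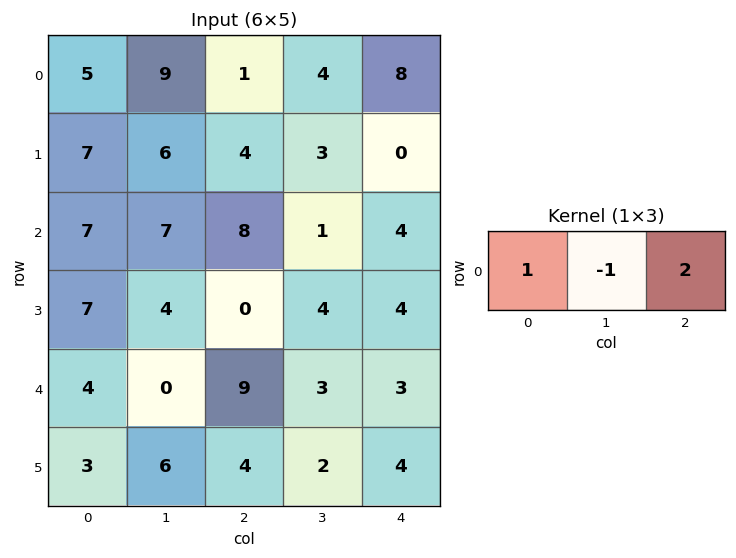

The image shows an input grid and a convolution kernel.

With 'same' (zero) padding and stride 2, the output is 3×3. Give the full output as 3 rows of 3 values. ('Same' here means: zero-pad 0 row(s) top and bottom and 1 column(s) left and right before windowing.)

Output[0,0]: The receptive field on the zero-padded input at this output position is [0 5 9]. Elementwise product with the kernel and sum: 0·1 + 5·-1 + 9·2.

13 16 -4
7 1 -3
-4 -3 0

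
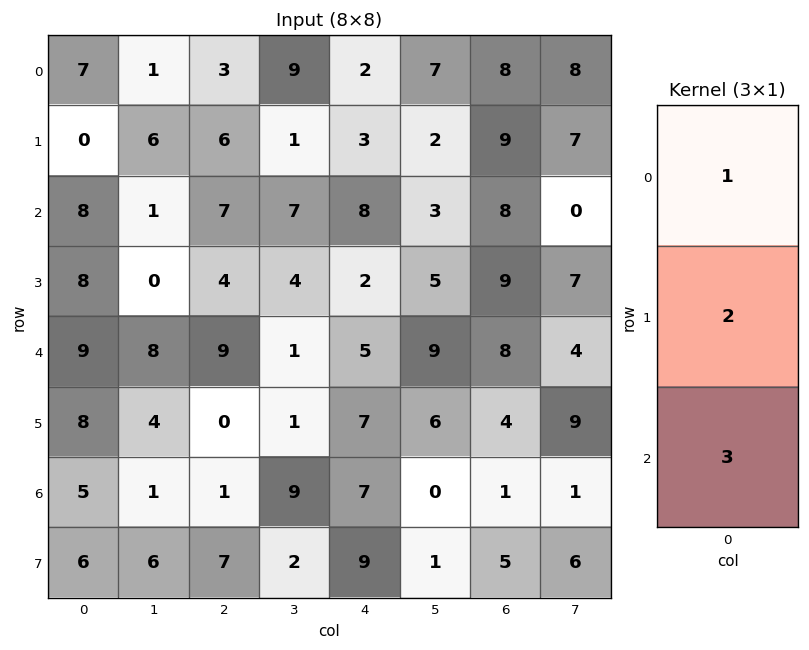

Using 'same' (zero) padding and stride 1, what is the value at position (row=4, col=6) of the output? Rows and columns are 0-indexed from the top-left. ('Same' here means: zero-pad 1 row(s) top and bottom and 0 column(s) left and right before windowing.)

37

The receptive field on the zero-padded input at this output position is [9 / 8 / 4]. Elementwise product with the kernel and sum: 9·1 + 8·2 + 4·3.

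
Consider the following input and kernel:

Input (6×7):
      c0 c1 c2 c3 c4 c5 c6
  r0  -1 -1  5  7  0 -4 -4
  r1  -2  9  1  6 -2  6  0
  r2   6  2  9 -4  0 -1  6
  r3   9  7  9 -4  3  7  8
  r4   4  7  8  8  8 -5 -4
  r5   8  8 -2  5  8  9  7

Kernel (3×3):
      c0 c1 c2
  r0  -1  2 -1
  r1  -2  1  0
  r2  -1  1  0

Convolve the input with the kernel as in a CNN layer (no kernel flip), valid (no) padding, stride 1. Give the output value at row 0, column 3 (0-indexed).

The receptive field on the input at this output position is [7 0 -4 / 6 -2 6 / -4 0 -1]. Elementwise product with the kernel and sum: 7·-1 + 0·2 + -4·-1 + 6·-2 + -2·1 + -4·-1 + 0·1.

-13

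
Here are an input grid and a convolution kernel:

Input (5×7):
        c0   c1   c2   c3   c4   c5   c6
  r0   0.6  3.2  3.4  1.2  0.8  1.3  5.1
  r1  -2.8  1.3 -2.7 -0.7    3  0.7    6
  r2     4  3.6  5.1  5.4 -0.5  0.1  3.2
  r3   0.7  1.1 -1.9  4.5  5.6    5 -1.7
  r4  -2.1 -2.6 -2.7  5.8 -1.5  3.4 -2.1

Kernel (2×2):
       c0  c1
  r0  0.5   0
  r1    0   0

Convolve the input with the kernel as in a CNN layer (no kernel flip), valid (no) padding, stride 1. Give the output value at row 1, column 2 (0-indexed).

-1.35

The receptive field on the input at this output position is [-2.7 -0.7 / 5.1 5.4]. Elementwise product with the kernel and sum: -2.7·0.5.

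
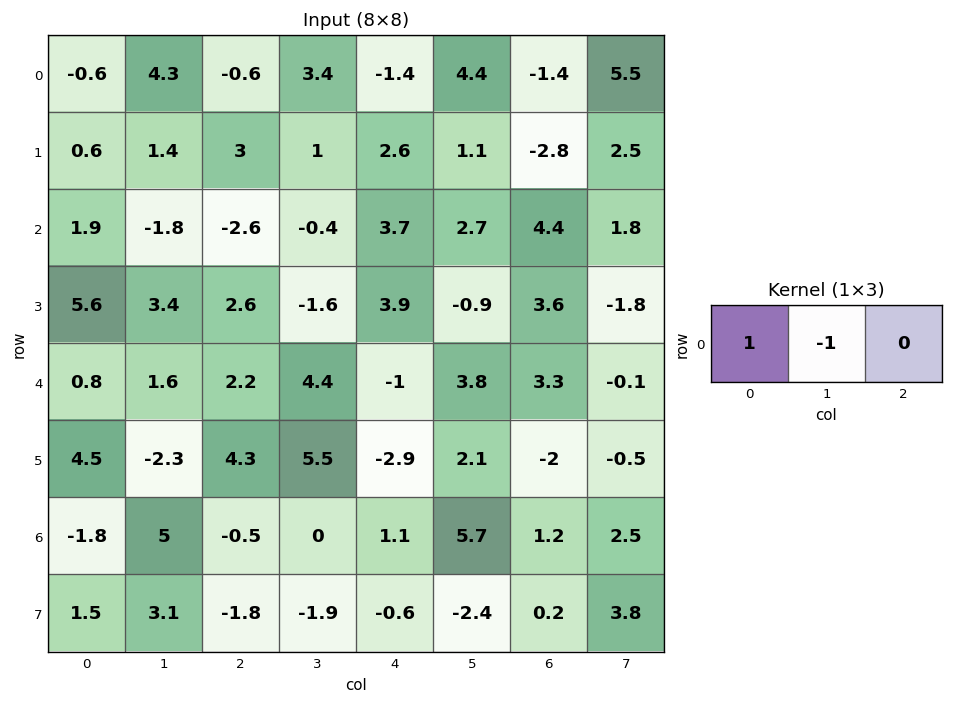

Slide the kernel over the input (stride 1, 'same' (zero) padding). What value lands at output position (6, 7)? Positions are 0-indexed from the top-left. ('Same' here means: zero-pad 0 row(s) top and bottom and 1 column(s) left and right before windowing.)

-1.3

The receptive field on the zero-padded input at this output position is [1.2 2.5 0]. Elementwise product with the kernel and sum: 1.2·1 + 2.5·-1.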